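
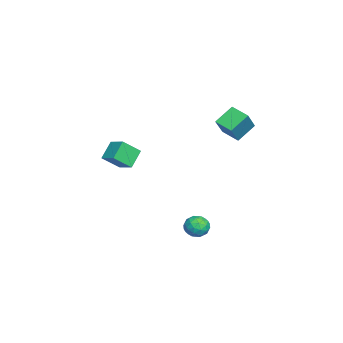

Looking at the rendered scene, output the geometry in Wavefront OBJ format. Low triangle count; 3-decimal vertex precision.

v -4.113 1.927 2.172
v -4.832 2.761 3.003
v -3.458 2.825 1.838
v -4.178 3.659 2.67
v -3.082 1.621 3.37
v -3.802 2.455 4.202
v -2.428 2.519 3.037
v -3.147 3.353 3.868
v -0.048 -4.058 1.786
v -0.873 -3.678 2.615
v -0.492 -3.175 0.94
v -1.317 -2.795 1.77
v 0.677 -3.325 2.17
v -0.148 -2.945 3
v 0.233 -2.442 1.325
v -0.592 -2.062 2.154
v 2.976 1.868 -1.178
v 3.679 1.776 -1.329
v 2.821 0.704 -1.191
v 3.524 0.612 -1.342
v 3.322 0.858 -0.69
v 3.418 1.577 -0.682
v 3.082 0.903 -1.838
v 3.178 1.622 -1.83
v 3.745 1.179 -1.737
v 3.893 1.152 -1.027
v 2.607 1.328 -1.493
v 2.755 1.301 -0.783
v 3.341 1.924 -1.253
v 3.159 0.556 -1.267
v 3.04 0.701 -0.884
v 3.454 0.647 -0.973
v 3.187 1.807 -0.872
v 3.601 1.753 -0.961
v 3.391 1.214 -0.585
v 2.899 0.727 -1.559
v 3.313 0.673 -1.648
v 3.046 1.833 -1.547
v 3.46 1.779 -1.636
v 3.109 1.266 -1.935
v 3.793 1.519 -1.581
v 3.702 0.835 -1.588
v 3.442 1.006 -1.88
v 3.499 1.429 -1.875
v 3.881 1.503 -1.164
v 3.79 0.819 -1.171
v 3.671 0.964 -0.788
v 3.727 1.386 -0.783
v 3.919 1.152 -1.403
v 2.71 1.661 -1.349
v 2.619 0.977 -1.356
v 2.773 1.094 -1.737
v 2.829 1.516 -1.732
v 2.798 1.645 -0.932
v 2.707 0.961 -0.939
v 3.001 1.051 -0.645
v 3.058 1.474 -0.64
v 2.581 1.328 -1.117
f 2 4 1
f 5 2 1
f 1 4 3
f 3 5 1
f 2 8 4
f 6 2 5
f 6 8 2
f 4 8 3
f 7 5 3
f 3 8 7
f 7 6 5
f 8 6 7
f 10 12 9
f 13 10 9
f 9 12 11
f 11 13 9
f 10 16 12
f 14 10 13
f 14 16 10
f 12 16 11
f 15 13 11
f 11 16 15
f 15 14 13
f 16 14 15
f 17 54 33
f 54 28 57
f 33 57 22
f 54 57 33
f 17 33 29
f 33 22 34
f 29 34 18
f 33 34 29
f 17 29 38
f 29 18 39
f 38 39 24
f 29 39 38
f 17 38 50
f 38 24 53
f 50 53 27
f 38 53 50
f 17 50 54
f 50 27 58
f 54 58 28
f 50 58 54
f 18 34 45
f 34 22 48
f 45 48 26
f 34 48 45
f 22 57 35
f 57 28 56
f 35 56 21
f 57 56 35
f 28 58 55
f 58 27 51
f 55 51 19
f 58 51 55
f 27 53 52
f 53 24 40
f 52 40 23
f 53 40 52
f 24 39 44
f 39 18 41
f 44 41 25
f 39 41 44
f 20 46 32
f 46 26 47
f 32 47 21
f 46 47 32
f 20 32 30
f 32 21 31
f 30 31 19
f 32 31 30
f 20 30 37
f 30 19 36
f 37 36 23
f 30 36 37
f 20 37 42
f 37 23 43
f 42 43 25
f 37 43 42
f 20 42 46
f 42 25 49
f 46 49 26
f 42 49 46
f 21 47 35
f 47 26 48
f 35 48 22
f 47 48 35
f 19 31 55
f 31 21 56
f 55 56 28
f 31 56 55
f 23 36 52
f 36 19 51
f 52 51 27
f 36 51 52
f 25 43 44
f 43 23 40
f 44 40 24
f 43 40 44
f 26 49 45
f 49 25 41
f 45 41 18
f 49 41 45



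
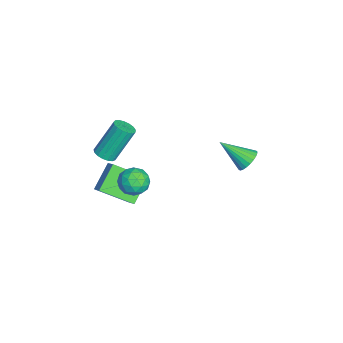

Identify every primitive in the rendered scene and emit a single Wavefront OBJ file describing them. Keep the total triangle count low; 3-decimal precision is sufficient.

v 2.117 -0.952 1.489
v 2.8 -0.547 1.733
v 2.32 -1.873 2.447
v 3.003 -1.468 2.691
v 2.254 -1.13 2.814
v 2.128 -0.561 2.222
v 2.992 -1.859 1.958
v 2.866 -1.29 1.366
v 3.341 -1.108 2.024
v 2.884 -0.658 2.552
v 2.236 -1.762 1.628
v 1.779 -1.312 2.156
v 2.441 -0.669 1.527
v 2.679 -1.751 2.653
v 2.239 -1.553 2.725
v 2.64 -1.315 2.869
v 2.046 -0.677 1.814
v 2.448 -0.439 1.958
v 2.126 -0.782 2.593
v 2.672 -1.981 2.222
v 3.074 -1.743 2.366
v 2.48 -1.105 1.311
v 2.881 -0.867 1.455
v 2.994 -1.638 1.587
v 3.16 -0.76 1.841
v 3.279 -1.301 2.404
v 3.272 -1.531 1.974
v 3.199 -1.197 1.626
v 2.892 -0.496 2.152
v 3.011 -1.037 2.715
v 2.571 -0.839 2.787
v 2.497 -0.504 2.439
v 3.209 -0.825 2.323
v 2.109 -1.383 1.465
v 2.228 -1.924 2.028
v 2.623 -1.916 1.741
v 2.549 -1.581 1.393
v 1.841 -1.119 1.776
v 1.96 -1.66 2.339
v 1.921 -1.223 2.554
v 1.848 -0.889 2.206
v 1.911 -1.595 1.857
v 0.806 -2.624 2.507
v 1.366 -2.712 2.703
v 0.914 -1.744 4.429
v 0.354 -1.656 4.233
v 1.38 -2.461 2.566
v 0.928 -1.492 4.291
v 1.263 -2.246 2.415
v 0.811 -1.278 4.141
v 1.041 -2.119 2.285
v 0.589 -1.15 4.011
v 0.765 -2.107 2.206
v 0.313 -1.138 3.932
v 0.498 -2.214 2.196
v 0.046 -1.245 3.922
v 0.302 -2.414 2.257
v -0.15 -1.446 3.983
v 0.222 -2.663 2.376
v -0.23 -1.695 4.102
v 0.275 -2.903 2.525
v -0.177 -1.934 4.25
v 0.45 -3.079 2.669
v -0.002 -2.111 4.395
v 0.706 -3.151 2.777
v 0.254 -2.182 4.502
v 0.986 -3.102 2.822
v 0.534 -2.134 4.548
v 1.224 -2.944 2.796
v 0.772 -1.975 4.522
v -0.82 -1.564 -2.972
v -0.939 -3.289 -1.988
v -1.947 -0.896 -1.937
v -2.066 -2.621 -0.953
v -0.114 -1.279 -2.387
v -0.233 -3.004 -1.403
v -1.241 -0.611 -1.352
v -1.36 -2.336 -0.368
v -2.527 4.395 -1.179
v -1.887 4.48 -0.838
v -2.933 2.965 -0.061
v -2.056 4.649 -0.683
v -2.296 4.78 -0.603
v -2.571 4.852 -0.611
v -2.84 4.854 -0.706
v -3.061 4.787 -0.872
v -3.201 4.659 -1.086
v -3.238 4.492 -1.313
v -3.167 4.31 -1.52
v -2.998 4.141 -1.675
v -2.758 4.01 -1.755
v -2.482 3.938 -1.747
v -2.214 3.936 -1.652
v -1.993 4.003 -1.486
v -1.853 4.13 -1.273
v -1.816 4.298 -1.045
f 1 38 17
f 38 12 41
f 17 41 6
f 38 41 17
f 1 17 13
f 17 6 18
f 13 18 2
f 17 18 13
f 1 13 22
f 13 2 23
f 22 23 8
f 13 23 22
f 1 22 34
f 22 8 37
f 34 37 11
f 22 37 34
f 1 34 38
f 34 11 42
f 38 42 12
f 34 42 38
f 2 18 29
f 18 6 32
f 29 32 10
f 18 32 29
f 6 41 19
f 41 12 40
f 19 40 5
f 41 40 19
f 12 42 39
f 42 11 35
f 39 35 3
f 42 35 39
f 11 37 36
f 37 8 24
f 36 24 7
f 37 24 36
f 8 23 28
f 23 2 25
f 28 25 9
f 23 25 28
f 4 30 16
f 30 10 31
f 16 31 5
f 30 31 16
f 4 16 14
f 16 5 15
f 14 15 3
f 16 15 14
f 4 14 21
f 14 3 20
f 21 20 7
f 14 20 21
f 4 21 26
f 21 7 27
f 26 27 9
f 21 27 26
f 4 26 30
f 26 9 33
f 30 33 10
f 26 33 30
f 5 31 19
f 31 10 32
f 19 32 6
f 31 32 19
f 3 15 39
f 15 5 40
f 39 40 12
f 15 40 39
f 7 20 36
f 20 3 35
f 36 35 11
f 20 35 36
f 9 27 28
f 27 7 24
f 28 24 8
f 27 24 28
f 10 33 29
f 33 9 25
f 29 25 2
f 33 25 29
f 44 43 47
f 44 47 45
f 45 47 48
f 45 48 46
f 47 43 49
f 47 49 48
f 48 49 50
f 48 50 46
f 49 43 51
f 49 51 50
f 50 51 52
f 50 52 46
f 51 43 53
f 51 53 52
f 52 53 54
f 52 54 46
f 53 43 55
f 53 55 54
f 54 55 56
f 54 56 46
f 55 43 57
f 55 57 56
f 56 57 58
f 56 58 46
f 57 43 59
f 57 59 58
f 58 59 60
f 58 60 46
f 59 43 61
f 59 61 60
f 60 61 62
f 60 62 46
f 61 43 63
f 61 63 62
f 62 63 64
f 62 64 46
f 63 43 65
f 63 65 64
f 64 65 66
f 64 66 46
f 65 43 67
f 65 67 66
f 66 67 68
f 66 68 46
f 67 43 69
f 67 69 68
f 68 69 70
f 68 70 46
f 69 43 44
f 69 44 70
f 70 44 45
f 70 45 46
f 72 74 71
f 75 72 71
f 71 74 73
f 73 75 71
f 72 78 74
f 76 72 75
f 76 78 72
f 74 78 73
f 77 75 73
f 73 78 77
f 77 76 75
f 78 76 77
f 80 79 82
f 80 82 81
f 82 79 83
f 82 83 81
f 83 79 84
f 83 84 81
f 84 79 85
f 84 85 81
f 85 79 86
f 85 86 81
f 86 79 87
f 86 87 81
f 87 79 88
f 87 88 81
f 88 79 89
f 88 89 81
f 89 79 90
f 89 90 81
f 90 79 91
f 90 91 81
f 91 79 92
f 91 92 81
f 92 79 93
f 92 93 81
f 93 79 94
f 93 94 81
f 94 79 95
f 94 95 81
f 95 79 96
f 95 96 81
f 96 79 80
f 96 80 81



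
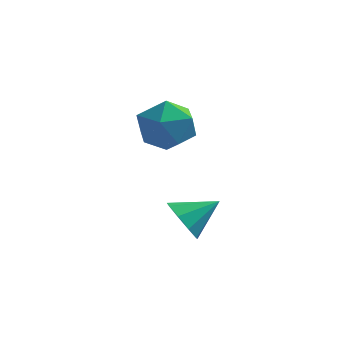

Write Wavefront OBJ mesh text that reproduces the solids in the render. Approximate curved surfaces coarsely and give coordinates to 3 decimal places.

v -1.297 -3.027 -2.563
v -0.811 -3.441 -2.873
v -0.463 -2.473 -1.997
v -0.889 -3.046 -3.144
v -1.158 -2.641 -3.143
v -1.492 -2.417 -2.871
v -1.735 -2.479 -2.455
v -1.772 -2.796 -2.089
v -1.587 -3.222 -1.946
v -1.267 -3.556 -2.091
v -0.96 -3.643 -2.457
v -3.368 0.152 -1.164
v -2.644 0.761 -1.199
v -2.556 -0.761 -0.241
v -1.832 -0.152 -0.276
v -2.629 0.086 0.175
v -3.131 0.65 -0.395
v -2.069 -0.65 -1.045
v -2.571 -0.086 -1.615
v -1.842 0.265 -1.126
v -2.187 0.72 -0.371
v -3.013 -0.72 -1.069
v -3.358 -0.265 -0.314
f 2 1 4
f 2 4 3
f 4 1 5
f 4 5 3
f 5 1 6
f 5 6 3
f 6 1 7
f 6 7 3
f 7 1 8
f 7 8 3
f 8 1 9
f 8 9 3
f 9 1 10
f 9 10 3
f 10 1 11
f 10 11 3
f 11 1 2
f 11 2 3
f 12 23 17
f 12 17 13
f 12 13 19
f 12 19 22
f 12 22 23
f 13 17 21
f 17 23 16
f 23 22 14
f 22 19 18
f 19 13 20
f 15 21 16
f 15 16 14
f 15 14 18
f 15 18 20
f 15 20 21
f 16 21 17
f 14 16 23
f 18 14 22
f 20 18 19
f 21 20 13



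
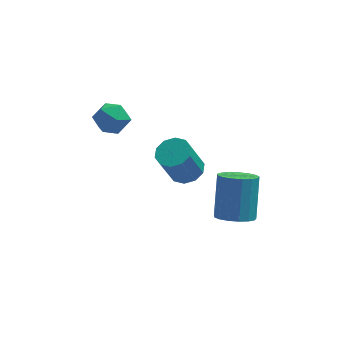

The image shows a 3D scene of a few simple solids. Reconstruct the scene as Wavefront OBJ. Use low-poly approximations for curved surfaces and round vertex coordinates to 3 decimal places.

v -4.685 1.754 0.816
v -4.086 2.26 0.366
v -3.594 0.94 1.354
v -2.995 1.446 0.904
v -3.451 1.798 1.601
v -4.125 2.301 1.268
v -3.555 0.899 0.452
v -4.229 1.402 0.119
v -3.387 1.731 0.141
v -3.323 2.287 0.851
v -4.357 0.913 0.869
v -4.293 1.469 1.579
v 1.448 -0.476 -4.134
v 1.938 0.156 -4.589
v 2.082 1.347 -2.782
v 1.592 0.716 -2.326
v 1.521 0.287 -4.643
v 1.665 1.479 -2.835
v 1.087 0.244 -4.579
v 1.232 1.435 -2.772
v 0.736 0.035 -4.414
v 0.881 1.227 -2.606
v 0.548 -0.29 -4.185
v 0.693 0.902 -2.377
v 0.566 -0.658 -3.943
v 0.711 0.534 -2.136
v 0.786 -0.984 -3.746
v 0.931 0.208 -1.938
v 1.158 -1.194 -3.637
v 1.302 -0.002 -1.83
v 1.596 -1.239 -3.642
v 1.74 -0.048 -1.835
v 2 -1.11 -3.76
v 2.144 0.082 -1.952
v 2.277 -0.835 -3.963
v 2.422 0.357 -2.156
v 2.365 -0.478 -4.206
v 2.509 0.714 -2.398
v 2.242 -0.12 -4.432
v 2.387 1.071 -2.624
v -0.643 0.784 -1.914
v 0.133 0.858 -1.627
v -0.442 0.33 0.061
v -1.217 0.256 -0.226
v -0.103 1.309 -1.566
v -0.677 0.782 0.122
v -0.544 1.56 -1.638
v -1.119 1.033 0.05
v -1.024 1.515 -1.815
v -1.598 0.987 -0.127
v -1.357 1.19 -2.03
v -1.932 0.662 -0.342
v -1.418 0.71 -2.201
v -1.993 0.182 -0.513
v -1.183 0.258 -2.262
v -1.757 -0.269 -0.574
v -0.741 0.007 -2.19
v -1.316 -0.52 -0.502
v -0.262 0.053 -2.013
v -0.836 -0.475 -0.325
v 0.072 0.378 -1.798
v -0.503 -0.15 -0.11
f 1 12 6
f 1 6 2
f 1 2 8
f 1 8 11
f 1 11 12
f 2 6 10
f 6 12 5
f 12 11 3
f 11 8 7
f 8 2 9
f 4 10 5
f 4 5 3
f 4 3 7
f 4 7 9
f 4 9 10
f 5 10 6
f 3 5 12
f 7 3 11
f 9 7 8
f 10 9 2
f 14 13 17
f 14 17 15
f 15 17 18
f 15 18 16
f 17 13 19
f 17 19 18
f 18 19 20
f 18 20 16
f 19 13 21
f 19 21 20
f 20 21 22
f 20 22 16
f 21 13 23
f 21 23 22
f 22 23 24
f 22 24 16
f 23 13 25
f 23 25 24
f 24 25 26
f 24 26 16
f 25 13 27
f 25 27 26
f 26 27 28
f 26 28 16
f 27 13 29
f 27 29 28
f 28 29 30
f 28 30 16
f 29 13 31
f 29 31 30
f 30 31 32
f 30 32 16
f 31 13 33
f 31 33 32
f 32 33 34
f 32 34 16
f 33 13 35
f 33 35 34
f 34 35 36
f 34 36 16
f 35 13 37
f 35 37 36
f 36 37 38
f 36 38 16
f 37 13 39
f 37 39 38
f 38 39 40
f 38 40 16
f 39 13 14
f 39 14 40
f 40 14 15
f 40 15 16
f 42 41 45
f 42 45 43
f 43 45 46
f 43 46 44
f 45 41 47
f 45 47 46
f 46 47 48
f 46 48 44
f 47 41 49
f 47 49 48
f 48 49 50
f 48 50 44
f 49 41 51
f 49 51 50
f 50 51 52
f 50 52 44
f 51 41 53
f 51 53 52
f 52 53 54
f 52 54 44
f 53 41 55
f 53 55 54
f 54 55 56
f 54 56 44
f 55 41 57
f 55 57 56
f 56 57 58
f 56 58 44
f 57 41 59
f 57 59 58
f 58 59 60
f 58 60 44
f 59 41 61
f 59 61 60
f 60 61 62
f 60 62 44
f 61 41 42
f 61 42 62
f 62 42 43
f 62 43 44



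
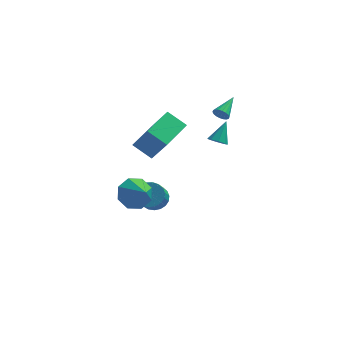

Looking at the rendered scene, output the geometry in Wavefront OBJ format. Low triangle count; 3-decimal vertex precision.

v -1.403 1.034 -3.49
v -0.987 0.491 -3.978
v -1.101 -0.496 -2.978
v -1.517 0.046 -2.49
v -0.728 0.642 -3.8
v -0.842 -0.345 -2.799
v -0.585 0.86 -3.568
v -0.699 -0.127 -2.567
v -0.583 1.109 -3.322
v -0.697 0.122 -2.322
v -0.724 1.344 -3.106
v -0.838 0.357 -2.106
v -0.982 1.526 -2.956
v -1.096 0.539 -1.956
v -1.312 1.623 -2.898
v -1.426 0.636 -1.898
v -1.659 1.617 -2.943
v -1.773 0.63 -1.943
v -1.961 1.511 -3.082
v -2.075 0.524 -2.082
v -2.167 1.322 -3.292
v -2.281 0.335 -2.292
v -2.24 1.084 -3.536
v -2.354 0.096 -2.536
v -2.169 0.836 -3.772
v -2.283 -0.151 -2.772
v -1.966 0.623 -3.96
v -2.08 -0.364 -2.959
v -1.665 0.48 -4.066
v -1.779 -0.507 -3.065
v -1.319 0.434 -4.072
v -1.433 -0.553 -3.072
v 1.898 2.538 0.39
v 2.229 2.848 0.013
v 2.282 3.442 1.47
v 1.805 3 0.036
v 1.435 2.882 0.267
v 1.337 2.561 0.57
v 1.567 2.228 0.767
v 1.992 2.075 0.744
v 2.361 2.194 0.514
v 2.46 2.514 0.211
v -1.874 -2.989 -0.123
v -1.017 -2.856 -0.679
v -1.146 -3.971 0.763
v -1.067 -2.35 -0.077
v -1.59 -2.218 0.498
v -2.279 -2.538 0.709
v -2.731 -3.122 0.433
v -2.68 -3.628 -0.17
v -2.157 -3.76 -0.745
v -1.468 -3.44 -0.956
v 2.063 2.569 2.607
v 2.371 2.613 2.203
v 2.617 3.891 3.173
v 2.183 2.721 2.135
v 1.972 2.799 2.161
v 1.778 2.831 2.275
v 1.641 2.811 2.455
v 1.588 2.744 2.665
v 1.629 2.642 2.864
v 1.756 2.525 3.012
v 1.944 2.418 3.079
v 2.155 2.34 3.054
v 2.349 2.308 2.939
v 2.486 2.327 2.76
v 2.539 2.395 2.55
v 2.498 2.497 2.351
v -2.898 3.143 -0.735
v -1.956 2.415 0.995
v -2.03 5.09 -0.389
v -1.087 4.363 1.341
v -1.773 2.777 -1.501
v -0.83 2.05 0.229
v -0.904 4.725 -1.155
v 0.038 3.997 0.575
f 2 1 5
f 2 5 3
f 3 5 6
f 3 6 4
f 5 1 7
f 5 7 6
f 6 7 8
f 6 8 4
f 7 1 9
f 7 9 8
f 8 9 10
f 8 10 4
f 9 1 11
f 9 11 10
f 10 11 12
f 10 12 4
f 11 1 13
f 11 13 12
f 12 13 14
f 12 14 4
f 13 1 15
f 13 15 14
f 14 15 16
f 14 16 4
f 15 1 17
f 15 17 16
f 16 17 18
f 16 18 4
f 17 1 19
f 17 19 18
f 18 19 20
f 18 20 4
f 19 1 21
f 19 21 20
f 20 21 22
f 20 22 4
f 21 1 23
f 21 23 22
f 22 23 24
f 22 24 4
f 23 1 25
f 23 25 24
f 24 25 26
f 24 26 4
f 25 1 27
f 25 27 26
f 26 27 28
f 26 28 4
f 27 1 29
f 27 29 28
f 28 29 30
f 28 30 4
f 29 1 31
f 29 31 30
f 30 31 32
f 30 32 4
f 31 1 2
f 31 2 32
f 32 2 3
f 32 3 4
f 34 33 36
f 34 36 35
f 36 33 37
f 36 37 35
f 37 33 38
f 37 38 35
f 38 33 39
f 38 39 35
f 39 33 40
f 39 40 35
f 40 33 41
f 40 41 35
f 41 33 42
f 41 42 35
f 42 33 34
f 42 34 35
f 44 43 46
f 44 46 45
f 46 43 47
f 46 47 45
f 47 43 48
f 47 48 45
f 48 43 49
f 48 49 45
f 49 43 50
f 49 50 45
f 50 43 51
f 50 51 45
f 51 43 52
f 51 52 45
f 52 43 44
f 52 44 45
f 54 53 56
f 54 56 55
f 56 53 57
f 56 57 55
f 57 53 58
f 57 58 55
f 58 53 59
f 58 59 55
f 59 53 60
f 59 60 55
f 60 53 61
f 60 61 55
f 61 53 62
f 61 62 55
f 62 53 63
f 62 63 55
f 63 53 64
f 63 64 55
f 64 53 65
f 64 65 55
f 65 53 66
f 65 66 55
f 66 53 67
f 66 67 55
f 67 53 68
f 67 68 55
f 68 53 54
f 68 54 55
f 70 72 69
f 73 70 69
f 69 72 71
f 71 73 69
f 70 76 72
f 74 70 73
f 74 76 70
f 72 76 71
f 75 73 71
f 71 76 75
f 75 74 73
f 76 74 75



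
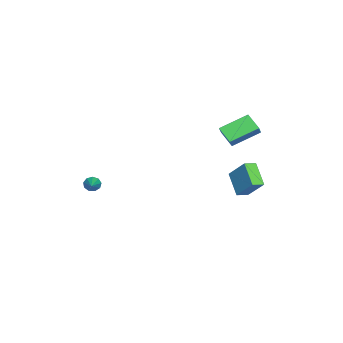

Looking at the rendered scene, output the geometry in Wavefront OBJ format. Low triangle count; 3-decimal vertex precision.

v -2.445 2.248 4.289
v -3.3 3.785 5.176
v -3.293 2.207 3.543
v -4.148 3.744 4.43
v -1.832 3.016 3.55
v -2.687 4.553 4.437
v -2.68 2.975 2.804
v -3.535 4.512 3.691
v -2.699 3.975 -1.148
v -3.811 3.272 -0.024
v -2.019 5.029 0.184
v -3.13 4.327 1.308
v -2.15 3.393 -0.968
v -3.261 2.691 0.156
v -1.469 4.448 0.364
v -2.581 3.745 1.488
v 2.295 -4.062 1.357
v 2.522 -4.21 0.913
v 3.845 -3.678 2.023
v 2.443 -3.863 0.9
v 2.294 -3.61 1.1
v 2.146 -3.567 1.42
v 2.067 -3.756 1.711
v 2.096 -4.088 1.837
v 2.217 -4.407 1.737
v 2.375 -4.565 1.46
v 2.495 -4.487 1.135
f 2 4 1
f 5 2 1
f 1 4 3
f 3 5 1
f 2 8 4
f 6 2 5
f 6 8 2
f 4 8 3
f 7 5 3
f 3 8 7
f 7 6 5
f 8 6 7
f 10 12 9
f 13 10 9
f 9 12 11
f 11 13 9
f 10 16 12
f 14 10 13
f 14 16 10
f 12 16 11
f 15 13 11
f 11 16 15
f 15 14 13
f 16 14 15
f 18 17 20
f 18 20 19
f 20 17 21
f 20 21 19
f 21 17 22
f 21 22 19
f 22 17 23
f 22 23 19
f 23 17 24
f 23 24 19
f 24 17 25
f 24 25 19
f 25 17 26
f 25 26 19
f 26 17 27
f 26 27 19
f 27 17 18
f 27 18 19



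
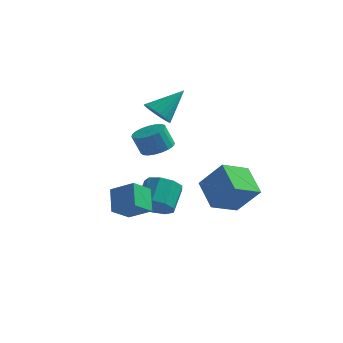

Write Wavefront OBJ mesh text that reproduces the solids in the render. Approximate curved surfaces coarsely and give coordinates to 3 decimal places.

v 2.374 1.388 -2.343
v 1.191 2.469 -1.286
v 3.139 2.834 -2.965
v 1.956 3.915 -1.907
v 3.684 1.345 -0.833
v 2.501 2.426 0.225
v 4.449 2.791 -1.454
v 3.266 3.872 -0.397
v 1.551 -2.796 2.937
v 2.37 -2.865 3.19
v 2.007 -3.113 4.296
v 1.189 -3.044 4.043
v 2.304 -2.518 3.246
v 1.941 -2.766 4.352
v 2.108 -2.219 3.249
v 1.745 -2.467 4.355
v 1.815 -2.02 3.197
v 1.452 -2.268 4.303
v 1.477 -1.955 3.101
v 1.114 -2.203 4.207
v 1.152 -2.036 2.976
v 0.789 -2.283 4.082
v 0.896 -2.248 2.845
v 0.533 -2.495 3.951
v 0.753 -2.554 2.729
v 0.39 -2.802 3.835
v 0.748 -2.903 2.649
v 0.385 -3.151 3.755
v 0.882 -3.233 2.62
v 0.519 -3.481 3.726
v 1.132 -3.488 2.645
v 0.769 -3.735 3.751
v 1.455 -3.623 2.72
v 1.092 -3.87 3.826
v 1.794 -3.615 2.833
v 1.431 -3.862 3.939
v 2.091 -3.465 2.964
v 1.728 -3.713 4.07
v 2.295 -3.2 3.091
v 1.932 -3.448 4.197
v 0.706 -1.413 -1.594
v 1.469 -0.956 -2.006
v 1.357 0.211 -0.917
v 0.594 -0.247 -0.506
v 0.898 -0.748 -2.288
v 0.785 0.419 -1.199
v 0.237 -0.851 -2.246
v 0.124 0.316 -1.157
v -0.205 -1.217 -1.899
v -0.317 -0.051 -0.81
v -0.22 -1.675 -1.409
v -0.332 -0.509 -0.32
v 0.198 -2.011 -1.007
v 0.086 -0.844 0.082
v 0.854 -2.067 -0.879
v 0.742 -0.9 0.21
v 1.441 -1.817 -1.086
v 1.328 -0.65 0.003
v 1.684 -1.378 -1.531
v 1.571 -0.211 -0.442
v -1.237 2.675 3.068
v -0.445 2.436 2.74
v -0.303 3.865 4.452
v -0.536 2.756 2.526
v -0.766 3.061 2.419
v -1.089 3.288 2.441
v -1.442 3.395 2.587
v -1.753 3.358 2.828
v -1.963 3.187 3.117
v -2.028 2.914 3.397
v -1.937 2.593 3.611
v -1.707 2.289 3.718
v -1.384 2.061 3.696
v -1.032 1.955 3.549
v -0.72 1.991 3.308
v -0.51 2.163 3.019
v -0.192 -4.211 -1.007
v -0.716 -3.327 0.03
v 0.181 -3.161 -1.714
v -0.342 -2.276 -0.677
v 1.062 -4.224 -0.363
v 0.539 -3.339 0.674
v 1.436 -3.173 -1.07
v 0.912 -2.289 -0.033
f 2 4 1
f 5 2 1
f 1 4 3
f 3 5 1
f 2 8 4
f 6 2 5
f 6 8 2
f 4 8 3
f 7 5 3
f 3 8 7
f 7 6 5
f 8 6 7
f 10 9 13
f 10 13 11
f 11 13 14
f 11 14 12
f 13 9 15
f 13 15 14
f 14 15 16
f 14 16 12
f 15 9 17
f 15 17 16
f 16 17 18
f 16 18 12
f 17 9 19
f 17 19 18
f 18 19 20
f 18 20 12
f 19 9 21
f 19 21 20
f 20 21 22
f 20 22 12
f 21 9 23
f 21 23 22
f 22 23 24
f 22 24 12
f 23 9 25
f 23 25 24
f 24 25 26
f 24 26 12
f 25 9 27
f 25 27 26
f 26 27 28
f 26 28 12
f 27 9 29
f 27 29 28
f 28 29 30
f 28 30 12
f 29 9 31
f 29 31 30
f 30 31 32
f 30 32 12
f 31 9 33
f 31 33 32
f 32 33 34
f 32 34 12
f 33 9 35
f 33 35 34
f 34 35 36
f 34 36 12
f 35 9 37
f 35 37 36
f 36 37 38
f 36 38 12
f 37 9 39
f 37 39 38
f 38 39 40
f 38 40 12
f 39 9 10
f 39 10 40
f 40 10 11
f 40 11 12
f 42 41 45
f 42 45 43
f 43 45 46
f 43 46 44
f 45 41 47
f 45 47 46
f 46 47 48
f 46 48 44
f 47 41 49
f 47 49 48
f 48 49 50
f 48 50 44
f 49 41 51
f 49 51 50
f 50 51 52
f 50 52 44
f 51 41 53
f 51 53 52
f 52 53 54
f 52 54 44
f 53 41 55
f 53 55 54
f 54 55 56
f 54 56 44
f 55 41 57
f 55 57 56
f 56 57 58
f 56 58 44
f 57 41 59
f 57 59 58
f 58 59 60
f 58 60 44
f 59 41 42
f 59 42 60
f 60 42 43
f 60 43 44
f 62 61 64
f 62 64 63
f 64 61 65
f 64 65 63
f 65 61 66
f 65 66 63
f 66 61 67
f 66 67 63
f 67 61 68
f 67 68 63
f 68 61 69
f 68 69 63
f 69 61 70
f 69 70 63
f 70 61 71
f 70 71 63
f 71 61 72
f 71 72 63
f 72 61 73
f 72 73 63
f 73 61 74
f 73 74 63
f 74 61 75
f 74 75 63
f 75 61 76
f 75 76 63
f 76 61 62
f 76 62 63
f 78 80 77
f 81 78 77
f 77 80 79
f 79 81 77
f 78 84 80
f 82 78 81
f 82 84 78
f 80 84 79
f 83 81 79
f 79 84 83
f 83 82 81
f 84 82 83



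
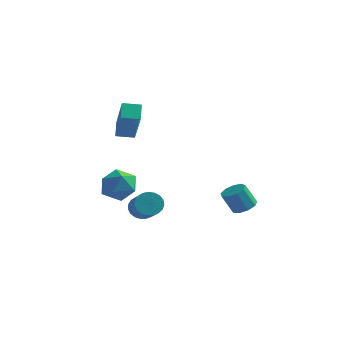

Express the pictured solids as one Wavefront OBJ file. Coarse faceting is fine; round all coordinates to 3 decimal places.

v -1.409 0.468 2.336
v -1.683 1.238 2.946
v -2.19 1.567 0.598
v -2.464 2.337 1.208
v -0.576 0.863 2.212
v -0.85 1.633 2.822
v -1.357 1.962 0.474
v -1.631 2.732 1.084
v 4.2 2.006 -3.199
v 4.58 1.47 -3.137
v 4.081 1.238 -2.06
v 3.7 1.774 -2.121
v 4.79 1.83 -2.963
v 4.291 1.598 -1.885
v 4.724 2.272 -2.898
v 4.224 2.04 -1.821
v 4.412 2.589 -2.975
v 3.913 2.357 -1.897
v 4.001 2.634 -3.156
v 3.502 2.402 -2.078
v 3.683 2.385 -3.357
v 3.183 2.153 -2.279
v 3.607 1.958 -3.484
v 3.107 1.727 -2.407
v 3.808 1.554 -3.478
v 3.308 1.322 -2.4
v 4.192 1.361 -3.341
v 3.693 1.13 -2.263
v -2.255 2.71 -2.708
v -1.501 2.281 -3.263
v -2.739 1.199 -2.197
v -1.985 0.77 -2.752
v -1.756 1.329 -1.918
v -1.457 2.264 -2.234
v -2.783 1.216 -3.226
v -2.484 2.151 -3.542
v -1.827 1.358 -3.584
v -1.192 1.428 -2.775
v -3.048 2.052 -2.685
v -2.413 2.122 -1.876
v -1.152 2.368 -4.351
v -0.546 2.536 -4.702
v 0.318 1.34 -3.78
v -0.288 1.172 -3.429
v -0.537 2.723 -4.468
v 0.328 1.527 -3.546
v -0.634 2.848 -4.214
v 0.231 1.652 -3.292
v -0.82 2.891 -3.984
v 0.044 1.695 -3.062
v -1.064 2.843 -3.817
v -0.2 1.647 -2.895
v -1.323 2.713 -3.743
v -0.459 1.517 -2.821
v -1.553 2.523 -3.773
v -0.688 1.327 -2.852
v -1.713 2.307 -3.904
v -0.849 1.111 -2.982
v -1.777 2.101 -4.112
v -0.912 0.905 -3.19
v -1.732 1.941 -4.361
v -0.867 0.745 -3.439
v -1.587 1.855 -4.608
v -0.723 0.659 -3.687
v -1.367 1.858 -4.811
v -0.502 0.662 -3.89
v -1.11 1.949 -4.935
v -0.245 0.753 -4.013
v -0.86 2.112 -4.957
v 0.005 0.916 -4.035
v -0.661 2.32 -4.875
v 0.204 1.124 -3.953
f 2 4 1
f 5 2 1
f 1 4 3
f 3 5 1
f 2 8 4
f 6 2 5
f 6 8 2
f 4 8 3
f 7 5 3
f 3 8 7
f 7 6 5
f 8 6 7
f 10 9 13
f 10 13 11
f 11 13 14
f 11 14 12
f 13 9 15
f 13 15 14
f 14 15 16
f 14 16 12
f 15 9 17
f 15 17 16
f 16 17 18
f 16 18 12
f 17 9 19
f 17 19 18
f 18 19 20
f 18 20 12
f 19 9 21
f 19 21 20
f 20 21 22
f 20 22 12
f 21 9 23
f 21 23 22
f 22 23 24
f 22 24 12
f 23 9 25
f 23 25 24
f 24 25 26
f 24 26 12
f 25 9 27
f 25 27 26
f 26 27 28
f 26 28 12
f 27 9 10
f 27 10 28
f 28 10 11
f 28 11 12
f 29 40 34
f 29 34 30
f 29 30 36
f 29 36 39
f 29 39 40
f 30 34 38
f 34 40 33
f 40 39 31
f 39 36 35
f 36 30 37
f 32 38 33
f 32 33 31
f 32 31 35
f 32 35 37
f 32 37 38
f 33 38 34
f 31 33 40
f 35 31 39
f 37 35 36
f 38 37 30
f 42 41 45
f 42 45 43
f 43 45 46
f 43 46 44
f 45 41 47
f 45 47 46
f 46 47 48
f 46 48 44
f 47 41 49
f 47 49 48
f 48 49 50
f 48 50 44
f 49 41 51
f 49 51 50
f 50 51 52
f 50 52 44
f 51 41 53
f 51 53 52
f 52 53 54
f 52 54 44
f 53 41 55
f 53 55 54
f 54 55 56
f 54 56 44
f 55 41 57
f 55 57 56
f 56 57 58
f 56 58 44
f 57 41 59
f 57 59 58
f 58 59 60
f 58 60 44
f 59 41 61
f 59 61 60
f 60 61 62
f 60 62 44
f 61 41 63
f 61 63 62
f 62 63 64
f 62 64 44
f 63 41 65
f 63 65 64
f 64 65 66
f 64 66 44
f 65 41 67
f 65 67 66
f 66 67 68
f 66 68 44
f 67 41 69
f 67 69 68
f 68 69 70
f 68 70 44
f 69 41 71
f 69 71 70
f 70 71 72
f 70 72 44
f 71 41 42
f 71 42 72
f 72 42 43
f 72 43 44



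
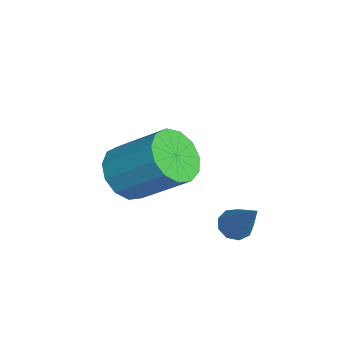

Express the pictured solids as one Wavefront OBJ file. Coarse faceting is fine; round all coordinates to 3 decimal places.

v -0.092 -0.872 2.204
v 0.589 -1.551 2.544
v 1.333 -0.107 3.936
v 0.652 0.572 3.596
v 0.844 -1.268 2.114
v 1.588 0.176 3.506
v 0.801 -0.859 1.712
v 1.546 0.585 3.105
v 0.475 -0.454 1.467
v 1.22 0.99 2.859
v -0.031 -0.182 1.455
v 0.714 1.262 2.848
v -0.556 -0.129 1.681
v 0.188 1.315 3.074
v -0.935 -0.312 2.073
v -0.19 1.132 3.466
v -1.046 -0.673 2.507
v -0.301 0.771 3.899
v -0.854 -1.097 2.844
v -0.109 0.347 4.237
v -0.42 -1.45 2.978
v 0.324 -0.005 4.371
v 0.118 -1.619 2.866
v 0.862 -0.175 4.259
v -2.726 0.897 0.588
v -1.847 0.909 0.113
v -2.213 -0.329 1.507
v -1.334 -0.317 1.032
v -1.586 0.438 1.637
v -1.903 1.195 1.068
v -2.157 -0.615 0.552
v -2.474 0.142 -0.017
v -1.495 -0.025 0.091
v -1.142 0.625 0.761
v -2.918 -0.045 0.859
v -2.565 0.605 1.529
v 1.045 2.344 0.52
v 1.49 2.039 0.308
v 2.195 2.856 2.2
v 1.51 2.414 0.18
v 1.312 2.757 0.211
v 0.989 2.906 0.387
v 0.692 2.793 0.624
v 0.56 2.47 0.813
v 0.655 2.088 0.864
v 0.932 1.826 0.754
v 1.262 1.807 0.535
f 2 1 5
f 2 5 3
f 3 5 6
f 3 6 4
f 5 1 7
f 5 7 6
f 6 7 8
f 6 8 4
f 7 1 9
f 7 9 8
f 8 9 10
f 8 10 4
f 9 1 11
f 9 11 10
f 10 11 12
f 10 12 4
f 11 1 13
f 11 13 12
f 12 13 14
f 12 14 4
f 13 1 15
f 13 15 14
f 14 15 16
f 14 16 4
f 15 1 17
f 15 17 16
f 16 17 18
f 16 18 4
f 17 1 19
f 17 19 18
f 18 19 20
f 18 20 4
f 19 1 21
f 19 21 20
f 20 21 22
f 20 22 4
f 21 1 23
f 21 23 22
f 22 23 24
f 22 24 4
f 23 1 2
f 23 2 24
f 24 2 3
f 24 3 4
f 25 36 30
f 25 30 26
f 25 26 32
f 25 32 35
f 25 35 36
f 26 30 34
f 30 36 29
f 36 35 27
f 35 32 31
f 32 26 33
f 28 34 29
f 28 29 27
f 28 27 31
f 28 31 33
f 28 33 34
f 29 34 30
f 27 29 36
f 31 27 35
f 33 31 32
f 34 33 26
f 38 37 40
f 38 40 39
f 40 37 41
f 40 41 39
f 41 37 42
f 41 42 39
f 42 37 43
f 42 43 39
f 43 37 44
f 43 44 39
f 44 37 45
f 44 45 39
f 45 37 46
f 45 46 39
f 46 37 47
f 46 47 39
f 47 37 38
f 47 38 39



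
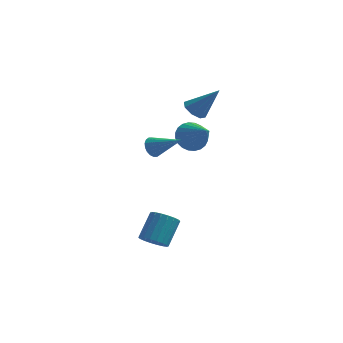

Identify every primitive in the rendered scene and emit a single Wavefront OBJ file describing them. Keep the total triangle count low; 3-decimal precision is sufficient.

v 1.993 0.477 0.469
v 2.289 0.749 0.108
v 3.307 0.083 1.251
v 2.241 0.916 0.273
v 2.143 0.996 0.478
v 2.016 0.974 0.68
v 1.884 0.853 0.841
v 1.773 0.658 0.928
v 1.707 0.427 0.924
v 1.696 0.206 0.83
v 1.745 0.039 0.664
v 1.842 -0.041 0.459
v 1.97 -0.019 0.257
v 2.102 0.102 0.096
v 2.212 0.297 0.009
v 2.279 0.528 0.013
v 3.201 2.921 -0.057
v 3.866 3.206 -0.399
v 4.159 1.879 0.937
v 3.832 3.403 -0.159
v 3.701 3.527 0.096
v 3.494 3.558 0.328
v 3.243 3.493 0.501
v 2.985 3.34 0.589
v 2.761 3.124 0.579
v 2.603 2.877 0.472
v 2.536 2.636 0.284
v 2.571 2.439 0.045
v 2.701 2.316 -0.211
v 2.908 2.284 -0.443
v 3.159 2.35 -0.616
v 3.417 2.503 -0.704
v 3.642 2.719 -0.694
v 3.799 2.966 -0.586
v 2.664 -2.748 -3.346
v 2.994 -2.388 -3.79
v 3.306 -1.451 -2.797
v 2.976 -1.812 -2.354
v 2.722 -2.279 -3.807
v 3.034 -1.343 -2.814
v 2.438 -2.263 -3.733
v 2.75 -1.327 -2.74
v 2.199 -2.344 -3.582
v 2.511 -1.407 -2.589
v 2.052 -2.504 -3.385
v 2.364 -1.567 -2.392
v 2.027 -2.713 -3.18
v 2.338 -1.776 -2.187
v 2.127 -2.928 -3.008
v 2.439 -1.992 -2.015
v 2.334 -3.109 -2.903
v 2.646 -2.172 -1.91
v 2.606 -3.217 -2.886
v 2.918 -2.281 -1.893
v 2.89 -3.233 -2.96
v 3.202 -2.297 -1.967
v 3.129 -3.153 -3.111
v 3.441 -2.216 -2.118
v 3.276 -2.993 -3.308
v 3.588 -2.056 -2.315
v 3.302 -2.784 -3.513
v 3.613 -1.847 -2.52
v 3.201 -2.568 -3.685
v 3.513 -1.632 -2.692
v 3.276 3.224 1.465
v 3.601 2.748 1.211
v 4.344 3.276 2.735
v 3.757 3.18 1.062
v 3.631 3.637 1.149
v 3.297 3.852 1.422
v 2.95 3.699 1.72
v 2.794 3.268 1.869
v 2.92 2.811 1.782
v 3.255 2.596 1.509
f 2 1 4
f 2 4 3
f 4 1 5
f 4 5 3
f 5 1 6
f 5 6 3
f 6 1 7
f 6 7 3
f 7 1 8
f 7 8 3
f 8 1 9
f 8 9 3
f 9 1 10
f 9 10 3
f 10 1 11
f 10 11 3
f 11 1 12
f 11 12 3
f 12 1 13
f 12 13 3
f 13 1 14
f 13 14 3
f 14 1 15
f 14 15 3
f 15 1 16
f 15 16 3
f 16 1 2
f 16 2 3
f 18 17 20
f 18 20 19
f 20 17 21
f 20 21 19
f 21 17 22
f 21 22 19
f 22 17 23
f 22 23 19
f 23 17 24
f 23 24 19
f 24 17 25
f 24 25 19
f 25 17 26
f 25 26 19
f 26 17 27
f 26 27 19
f 27 17 28
f 27 28 19
f 28 17 29
f 28 29 19
f 29 17 30
f 29 30 19
f 30 17 31
f 30 31 19
f 31 17 32
f 31 32 19
f 32 17 33
f 32 33 19
f 33 17 34
f 33 34 19
f 34 17 18
f 34 18 19
f 36 35 39
f 36 39 37
f 37 39 40
f 37 40 38
f 39 35 41
f 39 41 40
f 40 41 42
f 40 42 38
f 41 35 43
f 41 43 42
f 42 43 44
f 42 44 38
f 43 35 45
f 43 45 44
f 44 45 46
f 44 46 38
f 45 35 47
f 45 47 46
f 46 47 48
f 46 48 38
f 47 35 49
f 47 49 48
f 48 49 50
f 48 50 38
f 49 35 51
f 49 51 50
f 50 51 52
f 50 52 38
f 51 35 53
f 51 53 52
f 52 53 54
f 52 54 38
f 53 35 55
f 53 55 54
f 54 55 56
f 54 56 38
f 55 35 57
f 55 57 56
f 56 57 58
f 56 58 38
f 57 35 59
f 57 59 58
f 58 59 60
f 58 60 38
f 59 35 61
f 59 61 60
f 60 61 62
f 60 62 38
f 61 35 63
f 61 63 62
f 62 63 64
f 62 64 38
f 63 35 36
f 63 36 64
f 64 36 37
f 64 37 38
f 66 65 68
f 66 68 67
f 68 65 69
f 68 69 67
f 69 65 70
f 69 70 67
f 70 65 71
f 70 71 67
f 71 65 72
f 71 72 67
f 72 65 73
f 72 73 67
f 73 65 74
f 73 74 67
f 74 65 66
f 74 66 67



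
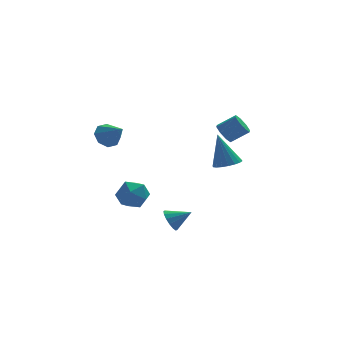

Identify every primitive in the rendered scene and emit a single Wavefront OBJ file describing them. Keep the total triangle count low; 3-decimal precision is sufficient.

v -3.243 0.955 -3.991
v -2.403 1.538 -3.794
v -2.897 0.002 -2.646
v -2.057 0.585 -2.449
v -3.01 0.986 -2.323
v -3.224 1.574 -3.155
v -2.076 -0.034 -3.285
v -2.29 0.554 -4.117
v -1.682 0.927 -3.358
v -2.259 1.557 -2.764
v -3.041 -0.017 -3.676
v -3.618 0.613 -3.082
v 2.497 1.662 0.526
v 2.918 1.719 -0.043
v 3.923 1.576 0.685
v 3.503 1.518 1.254
v 2.817 2.2 0.19
v 3.823 2.056 0.919
v 2.529 2.365 0.62
v 3.535 2.221 1.349
v 2.222 2.118 0.995
v 3.228 1.974 1.724
v 2.077 1.604 1.095
v 3.082 1.461 1.823
v 2.177 1.124 0.861
v 3.183 0.98 1.59
v 2.465 0.959 0.431
v 3.471 0.815 1.16
v 2.772 1.206 0.056
v 3.778 1.062 0.785
v -4.19 -0.689 1.93
v -3.721 -0.907 1.307
v -3.55 -1.711 2.77
v -3.464 -0.462 1.653
v -3.632 -0.149 2.161
v -4.127 -0.153 2.534
v -4.659 -0.47 2.553
v -4.916 -0.916 2.207
v -4.748 -1.228 1.699
v -4.253 -1.225 1.326
v 2.247 -0.429 -0.785
v 2.794 -0.976 -0.513
v 1.813 0.109 1.165
v 2.994 -0.673 -0.552
v 3.046 -0.322 -0.637
v 2.94 0.007 -0.752
v 2.697 0.251 -0.873
v 2.364 0.359 -0.977
v 2.008 0.312 -1.043
v 1.7 0.117 -1.058
v 1.5 -0.185 -1.019
v 1.448 -0.536 -0.934
v 1.554 -0.866 -0.819
v 1.797 -1.109 -0.698
v 2.13 -1.218 -0.594
v 2.486 -1.17 -0.528
v -1.179 -2.253 -3.841
v -0.805 -2.054 -4.447
v -0.101 -2.447 -3.239
v -0.856 -1.729 -4.251
v -0.994 -1.545 -3.945
v -1.182 -1.55 -3.611
v -1.369 -1.744 -3.339
v -1.505 -2.075 -3.201
v -1.554 -2.453 -3.235
v -1.502 -2.778 -3.431
v -1.364 -2.962 -3.737
v -1.176 -2.957 -4.071
v -0.99 -2.763 -4.344
v -0.853 -2.432 -4.481
f 1 12 6
f 1 6 2
f 1 2 8
f 1 8 11
f 1 11 12
f 2 6 10
f 6 12 5
f 12 11 3
f 11 8 7
f 8 2 9
f 4 10 5
f 4 5 3
f 4 3 7
f 4 7 9
f 4 9 10
f 5 10 6
f 3 5 12
f 7 3 11
f 9 7 8
f 10 9 2
f 14 13 17
f 14 17 15
f 15 17 18
f 15 18 16
f 17 13 19
f 17 19 18
f 18 19 20
f 18 20 16
f 19 13 21
f 19 21 20
f 20 21 22
f 20 22 16
f 21 13 23
f 21 23 22
f 22 23 24
f 22 24 16
f 23 13 25
f 23 25 24
f 24 25 26
f 24 26 16
f 25 13 27
f 25 27 26
f 26 27 28
f 26 28 16
f 27 13 29
f 27 29 28
f 28 29 30
f 28 30 16
f 29 13 14
f 29 14 30
f 30 14 15
f 30 15 16
f 32 31 34
f 32 34 33
f 34 31 35
f 34 35 33
f 35 31 36
f 35 36 33
f 36 31 37
f 36 37 33
f 37 31 38
f 37 38 33
f 38 31 39
f 38 39 33
f 39 31 40
f 39 40 33
f 40 31 32
f 40 32 33
f 42 41 44
f 42 44 43
f 44 41 45
f 44 45 43
f 45 41 46
f 45 46 43
f 46 41 47
f 46 47 43
f 47 41 48
f 47 48 43
f 48 41 49
f 48 49 43
f 49 41 50
f 49 50 43
f 50 41 51
f 50 51 43
f 51 41 52
f 51 52 43
f 52 41 53
f 52 53 43
f 53 41 54
f 53 54 43
f 54 41 55
f 54 55 43
f 55 41 56
f 55 56 43
f 56 41 42
f 56 42 43
f 58 57 60
f 58 60 59
f 60 57 61
f 60 61 59
f 61 57 62
f 61 62 59
f 62 57 63
f 62 63 59
f 63 57 64
f 63 64 59
f 64 57 65
f 64 65 59
f 65 57 66
f 65 66 59
f 66 57 67
f 66 67 59
f 67 57 68
f 67 68 59
f 68 57 69
f 68 69 59
f 69 57 70
f 69 70 59
f 70 57 58
f 70 58 59



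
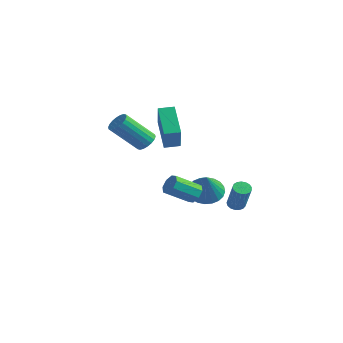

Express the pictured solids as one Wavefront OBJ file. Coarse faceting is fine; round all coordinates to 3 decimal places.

v 3.525 -2.683 0.17
v 4.021 -2.729 0.556
v 3.251 -3.823 1.415
v 2.755 -3.777 1.03
v 3.706 -2.394 0.7
v 2.935 -3.488 1.56
v 3.285 -2.228 0.534
v 2.514 -3.322 1.393
v 3.005 -2.329 0.155
v 2.234 -3.422 1.014
v 3.029 -2.637 -0.215
v 2.259 -3.731 0.644
v 3.345 -2.972 -0.36
v 2.574 -4.066 0.5
v 3.766 -3.138 -0.193
v 2.995 -4.232 0.666
v 4.046 -3.038 0.186
v 3.275 -4.131 1.045
v -4.369 3.638 0.795
v -3.696 2.864 2.322
v -3.75 4.328 0.872
v -3.077 3.553 2.4
v -2.983 2.527 -0.38
v -2.31 1.752 1.148
v -2.364 3.216 -0.302
v -1.691 2.442 1.225
v 2.672 -0.764 -0.631
v 3.228 0.021 -0.445
v 3.388 -1.636 0.911
v 2.91 0.106 -0.249
v 2.557 0.059 -0.112
v 2.221 -0.114 -0.053
v 1.953 -0.385 -0.083
v 1.795 -0.715 -0.196
v 1.771 -1.052 -0.375
v 1.884 -1.345 -0.593
v 2.116 -1.55 -0.817
v 2.434 -1.635 -1.012
v 2.787 -1.587 -1.15
v 3.123 -1.415 -1.208
v 3.391 -1.143 -1.179
v 3.549 -0.814 -1.066
v 3.573 -0.477 -0.887
v 3.461 -0.183 -0.669
v 0.837 4.132 -4.148
v 1.32 4.135 -4.368
v 2.085 3.671 -2.691
v 1.603 3.668 -2.472
v 1.288 4.373 -4.287
v 2.054 3.91 -2.611
v 1.153 4.556 -4.175
v 1.919 4.093 -2.499
v 0.946 4.642 -4.056
v 1.711 4.179 -2.38
v 0.714 4.611 -3.959
v 1.479 4.148 -2.283
v 0.51 4.47 -3.905
v 1.275 4.007 -2.229
v 0.381 4.252 -3.906
v 1.147 3.788 -2.23
v 0.357 4.006 -3.963
v 1.122 3.542 -2.287
v 0.442 3.789 -4.063
v 1.208 3.325 -2.387
v 0.619 3.65 -4.181
v 1.384 3.187 -2.505
v 0.845 3.622 -4.293
v 1.61 3.158 -2.616
v 1.069 3.71 -4.371
v 1.835 3.247 -2.694
v 1.241 3.896 -4.398
v 2.006 3.432 -2.722
v -0.835 -1.399 2.104
v -0.256 -1.665 2.277
v -1.246 -2.806 3.848
v -1.825 -2.541 3.676
v -0.269 -1.424 2.444
v -1.26 -2.565 4.015
v -0.394 -1.177 2.543
v -1.385 -2.319 4.114
v -0.607 -0.975 2.556
v -1.598 -2.117 4.127
v -0.865 -0.857 2.479
v -1.856 -1.998 4.05
v -1.117 -0.846 2.329
v -2.107 -1.988 3.9
v -1.313 -0.945 2.133
v -2.303 -2.086 3.704
v -1.414 -1.134 1.932
v -2.404 -2.275 3.503
v -1.4 -1.375 1.765
v -2.391 -2.516 3.336
v -1.275 -1.621 1.666
v -2.266 -2.763 3.237
v -1.062 -1.823 1.653
v -2.053 -2.965 3.224
v -0.804 -1.942 1.73
v -1.795 -3.083 3.301
v -0.553 -1.952 1.88
v -1.543 -3.094 3.451
v -0.357 -1.854 2.076
v -1.347 -2.995 3.647
f 2 1 5
f 2 5 3
f 3 5 6
f 3 6 4
f 5 1 7
f 5 7 6
f 6 7 8
f 6 8 4
f 7 1 9
f 7 9 8
f 8 9 10
f 8 10 4
f 9 1 11
f 9 11 10
f 10 11 12
f 10 12 4
f 11 1 13
f 11 13 12
f 12 13 14
f 12 14 4
f 13 1 15
f 13 15 14
f 14 15 16
f 14 16 4
f 15 1 17
f 15 17 16
f 16 17 18
f 16 18 4
f 17 1 2
f 17 2 18
f 18 2 3
f 18 3 4
f 20 22 19
f 23 20 19
f 19 22 21
f 21 23 19
f 20 26 22
f 24 20 23
f 24 26 20
f 22 26 21
f 25 23 21
f 21 26 25
f 25 24 23
f 26 24 25
f 28 27 30
f 28 30 29
f 30 27 31
f 30 31 29
f 31 27 32
f 31 32 29
f 32 27 33
f 32 33 29
f 33 27 34
f 33 34 29
f 34 27 35
f 34 35 29
f 35 27 36
f 35 36 29
f 36 27 37
f 36 37 29
f 37 27 38
f 37 38 29
f 38 27 39
f 38 39 29
f 39 27 40
f 39 40 29
f 40 27 41
f 40 41 29
f 41 27 42
f 41 42 29
f 42 27 43
f 42 43 29
f 43 27 44
f 43 44 29
f 44 27 28
f 44 28 29
f 46 45 49
f 46 49 47
f 47 49 50
f 47 50 48
f 49 45 51
f 49 51 50
f 50 51 52
f 50 52 48
f 51 45 53
f 51 53 52
f 52 53 54
f 52 54 48
f 53 45 55
f 53 55 54
f 54 55 56
f 54 56 48
f 55 45 57
f 55 57 56
f 56 57 58
f 56 58 48
f 57 45 59
f 57 59 58
f 58 59 60
f 58 60 48
f 59 45 61
f 59 61 60
f 60 61 62
f 60 62 48
f 61 45 63
f 61 63 62
f 62 63 64
f 62 64 48
f 63 45 65
f 63 65 64
f 64 65 66
f 64 66 48
f 65 45 67
f 65 67 66
f 66 67 68
f 66 68 48
f 67 45 69
f 67 69 68
f 68 69 70
f 68 70 48
f 69 45 71
f 69 71 70
f 70 71 72
f 70 72 48
f 71 45 46
f 71 46 72
f 72 46 47
f 72 47 48
f 74 73 77
f 74 77 75
f 75 77 78
f 75 78 76
f 77 73 79
f 77 79 78
f 78 79 80
f 78 80 76
f 79 73 81
f 79 81 80
f 80 81 82
f 80 82 76
f 81 73 83
f 81 83 82
f 82 83 84
f 82 84 76
f 83 73 85
f 83 85 84
f 84 85 86
f 84 86 76
f 85 73 87
f 85 87 86
f 86 87 88
f 86 88 76
f 87 73 89
f 87 89 88
f 88 89 90
f 88 90 76
f 89 73 91
f 89 91 90
f 90 91 92
f 90 92 76
f 91 73 93
f 91 93 92
f 92 93 94
f 92 94 76
f 93 73 95
f 93 95 94
f 94 95 96
f 94 96 76
f 95 73 97
f 95 97 96
f 96 97 98
f 96 98 76
f 97 73 99
f 97 99 98
f 98 99 100
f 98 100 76
f 99 73 101
f 99 101 100
f 100 101 102
f 100 102 76
f 101 73 74
f 101 74 102
f 102 74 75
f 102 75 76



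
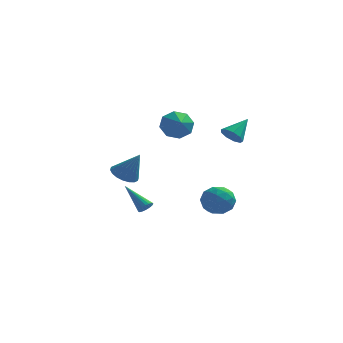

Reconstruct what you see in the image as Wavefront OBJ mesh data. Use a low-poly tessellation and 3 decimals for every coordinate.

v 0.277 -0.082 2.631
v 1.081 -0.113 2.054
v 0.663 -1.218 3.229
v 1.201 0.267 2.698
v 0.779 0.443 3.303
v 0.064 0.311 3.514
v -0.527 -0.052 3.208
v -0.647 -0.432 2.563
v -0.225 -0.608 1.959
v 0.49 -0.476 1.748
v -2.678 -0.066 -1.309
v -2.044 -0.547 -1.729
v -1.762 -0.274 0.309
v -1.906 -0.172 -1.759
v -1.921 0.223 -1.7
v -2.086 0.562 -1.563
v -2.368 0.776 -1.376
v -2.711 0.823 -1.176
v -3.048 0.694 -1.002
v -3.312 0.415 -0.888
v -3.45 0.04 -0.858
v -3.435 -0.356 -0.918
v -3.27 -0.695 -1.054
v -2.988 -0.909 -1.241
v -2.644 -0.956 -1.442
v -2.307 -0.827 -1.616
v 2.954 -2.927 -1.665
v 3.468 -3.276 -0.856
v 2.472 -4.464 -2.024
v 2.986 -4.813 -1.215
v 2.15 -4.244 -1.081
v 2.448 -3.294 -0.86
v 3.492 -4.446 -2.02
v 3.79 -3.496 -1.799
v 3.8 -4.215 -1.076
v 2.971 -4.091 -0.495
v 2.969 -3.649 -2.385
v 2.14 -3.525 -1.804
v 3.253 -2.967 -1.229
v 2.687 -4.773 -1.651
v 2.196 -4.439 -1.572
v 2.497 -4.644 -1.097
v 2.654 -2.977 -1.231
v 2.955 -3.183 -0.756
v 2.181 -3.752 -0.888
v 2.985 -4.557 -2.124
v 3.286 -4.763 -1.649
v 3.443 -3.096 -1.783
v 3.744 -3.301 -1.308
v 3.759 -3.988 -1.992
v 3.75 -3.724 -0.883
v 3.467 -4.627 -1.094
v 3.765 -4.411 -1.567
v 3.94 -3.853 -1.437
v 3.263 -3.651 -0.542
v 2.98 -4.554 -0.752
v 2.488 -4.22 -0.674
v 2.663 -3.661 -0.544
v 3.458 -4.203 -0.671
v 2.96 -3.186 -2.128
v 2.677 -4.089 -2.338
v 3.277 -4.079 -2.336
v 3.452 -3.52 -2.206
v 2.473 -3.113 -1.786
v 2.19 -4.016 -1.997
v 2 -3.887 -1.443
v 2.175 -3.329 -1.313
v 2.482 -3.537 -2.209
v -1.6 0.8 -4.278
v -1.279 0.73 -3.875
v -2.94 1.76 -3.042
v -1.213 0.921 -3.952
v -1.214 1.091 -4.086
v -1.282 1.211 -4.252
v -1.405 1.26 -4.424
v -1.562 1.229 -4.569
v -1.725 1.125 -4.665
v -1.867 0.964 -4.694
v -1.962 0.775 -4.651
v -1.995 0.59 -4.543
v -1.96 0.442 -4.39
v -1.862 0.355 -4.217
v -1.72 0.346 -4.055
v -1.556 0.415 -3.932
v -1.4 0.551 -3.868
v 3.012 3.465 0.565
v 3.508 3.617 -0.017
v 3.848 4.535 1.555
v 3.096 3.955 -0.036
v 2.645 4.064 0.228
v 2.365 3.893 0.649
v 2.389 3.521 1.031
v 2.704 3.123 1.195
v 3.163 2.885 1.065
v 3.552 2.918 0.701
v 3.688 3.207 0.273
f 2 1 4
f 2 4 3
f 4 1 5
f 4 5 3
f 5 1 6
f 5 6 3
f 6 1 7
f 6 7 3
f 7 1 8
f 7 8 3
f 8 1 9
f 8 9 3
f 9 1 10
f 9 10 3
f 10 1 2
f 10 2 3
f 12 11 14
f 12 14 13
f 14 11 15
f 14 15 13
f 15 11 16
f 15 16 13
f 16 11 17
f 16 17 13
f 17 11 18
f 17 18 13
f 18 11 19
f 18 19 13
f 19 11 20
f 19 20 13
f 20 11 21
f 20 21 13
f 21 11 22
f 21 22 13
f 22 11 23
f 22 23 13
f 23 11 24
f 23 24 13
f 24 11 25
f 24 25 13
f 25 11 26
f 25 26 13
f 26 11 12
f 26 12 13
f 27 64 43
f 64 38 67
f 43 67 32
f 64 67 43
f 27 43 39
f 43 32 44
f 39 44 28
f 43 44 39
f 27 39 48
f 39 28 49
f 48 49 34
f 39 49 48
f 27 48 60
f 48 34 63
f 60 63 37
f 48 63 60
f 27 60 64
f 60 37 68
f 64 68 38
f 60 68 64
f 28 44 55
f 44 32 58
f 55 58 36
f 44 58 55
f 32 67 45
f 67 38 66
f 45 66 31
f 67 66 45
f 38 68 65
f 68 37 61
f 65 61 29
f 68 61 65
f 37 63 62
f 63 34 50
f 62 50 33
f 63 50 62
f 34 49 54
f 49 28 51
f 54 51 35
f 49 51 54
f 30 56 42
f 56 36 57
f 42 57 31
f 56 57 42
f 30 42 40
f 42 31 41
f 40 41 29
f 42 41 40
f 30 40 47
f 40 29 46
f 47 46 33
f 40 46 47
f 30 47 52
f 47 33 53
f 52 53 35
f 47 53 52
f 30 52 56
f 52 35 59
f 56 59 36
f 52 59 56
f 31 57 45
f 57 36 58
f 45 58 32
f 57 58 45
f 29 41 65
f 41 31 66
f 65 66 38
f 41 66 65
f 33 46 62
f 46 29 61
f 62 61 37
f 46 61 62
f 35 53 54
f 53 33 50
f 54 50 34
f 53 50 54
f 36 59 55
f 59 35 51
f 55 51 28
f 59 51 55
f 70 69 72
f 70 72 71
f 72 69 73
f 72 73 71
f 73 69 74
f 73 74 71
f 74 69 75
f 74 75 71
f 75 69 76
f 75 76 71
f 76 69 77
f 76 77 71
f 77 69 78
f 77 78 71
f 78 69 79
f 78 79 71
f 79 69 80
f 79 80 71
f 80 69 81
f 80 81 71
f 81 69 82
f 81 82 71
f 82 69 83
f 82 83 71
f 83 69 84
f 83 84 71
f 84 69 85
f 84 85 71
f 85 69 70
f 85 70 71
f 87 86 89
f 87 89 88
f 89 86 90
f 89 90 88
f 90 86 91
f 90 91 88
f 91 86 92
f 91 92 88
f 92 86 93
f 92 93 88
f 93 86 94
f 93 94 88
f 94 86 95
f 94 95 88
f 95 86 96
f 95 96 88
f 96 86 87
f 96 87 88



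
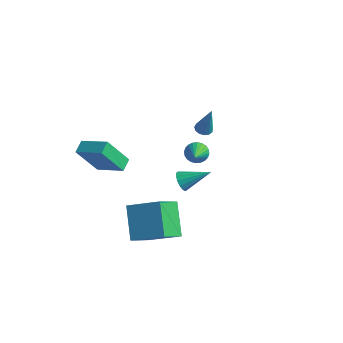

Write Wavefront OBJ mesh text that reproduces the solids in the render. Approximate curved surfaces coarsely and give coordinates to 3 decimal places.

v 0.105 -3.033 -1.266
v 1.79 -2.363 -0.422
v 0.117 -1.556 -2.462
v 1.802 -0.887 -1.617
v 1.258 -4.173 -2.663
v 2.943 -3.504 -1.818
v 1.27 -2.697 -3.858
v 2.955 -2.027 -3.014
v 1.049 2.459 1.717
v 1.368 2.846 1.628
v 1.571 2.441 3.523
v 1.117 2.964 1.702
v 0.844 2.921 1.781
v 0.636 2.732 1.839
v 0.559 2.456 1.859
v 0.637 2.18 1.833
v 0.847 1.993 1.771
v 1.12 1.954 1.692
v 1.371 2.075 1.62
v 1.519 2.318 1.58
v 1.518 2.605 1.583
v -0.67 -3.978 3.489
v -0.865 -3.256 3.772
v -2.283 -4.135 2.776
v -2.478 -3.412 3.059
v 0.018 -3.108 1.741
v -0.177 -2.385 2.024
v -1.595 -3.264 1.028
v -1.79 -2.542 1.311
v 3.024 -2.123 1.847
v 3.457 -2.396 1.498
v 4.216 -1.237 2.633
v 3.371 -2.134 1.333
v 3.192 -1.869 1.307
v 2.968 -1.672 1.425
v 2.759 -1.596 1.656
v 2.621 -1.661 1.938
v 2.591 -1.849 2.196
v 2.677 -2.111 2.36
v 2.856 -2.376 2.387
v 3.08 -2.573 2.269
v 3.289 -2.649 2.038
v 3.427 -2.585 1.756
v -0.678 4.208 -2.699
v -0.276 4.056 -3.251
v 0.058 3.032 -1.841
v -0.123 4.244 -3.124
v -0.055 4.426 -2.933
v -0.082 4.575 -2.705
v -0.2 4.668 -2.477
v -0.39 4.691 -2.282
v -0.624 4.641 -2.151
v -0.866 4.524 -2.103
v -1.08 4.359 -2.146
v -1.232 4.171 -2.273
v -1.3 3.989 -2.464
v -1.273 3.84 -2.692
v -1.156 3.747 -2.92
v -0.966 3.724 -3.115
v -0.732 3.775 -3.246
v -0.489 3.891 -3.294
f 2 4 1
f 5 2 1
f 1 4 3
f 3 5 1
f 2 8 4
f 6 2 5
f 6 8 2
f 4 8 3
f 7 5 3
f 3 8 7
f 7 6 5
f 8 6 7
f 10 9 12
f 10 12 11
f 12 9 13
f 12 13 11
f 13 9 14
f 13 14 11
f 14 9 15
f 14 15 11
f 15 9 16
f 15 16 11
f 16 9 17
f 16 17 11
f 17 9 18
f 17 18 11
f 18 9 19
f 18 19 11
f 19 9 20
f 19 20 11
f 20 9 21
f 20 21 11
f 21 9 10
f 21 10 11
f 23 25 22
f 26 23 22
f 22 25 24
f 24 26 22
f 23 29 25
f 27 23 26
f 27 29 23
f 25 29 24
f 28 26 24
f 24 29 28
f 28 27 26
f 29 27 28
f 31 30 33
f 31 33 32
f 33 30 34
f 33 34 32
f 34 30 35
f 34 35 32
f 35 30 36
f 35 36 32
f 36 30 37
f 36 37 32
f 37 30 38
f 37 38 32
f 38 30 39
f 38 39 32
f 39 30 40
f 39 40 32
f 40 30 41
f 40 41 32
f 41 30 42
f 41 42 32
f 42 30 43
f 42 43 32
f 43 30 31
f 43 31 32
f 45 44 47
f 45 47 46
f 47 44 48
f 47 48 46
f 48 44 49
f 48 49 46
f 49 44 50
f 49 50 46
f 50 44 51
f 50 51 46
f 51 44 52
f 51 52 46
f 52 44 53
f 52 53 46
f 53 44 54
f 53 54 46
f 54 44 55
f 54 55 46
f 55 44 56
f 55 56 46
f 56 44 57
f 56 57 46
f 57 44 58
f 57 58 46
f 58 44 59
f 58 59 46
f 59 44 60
f 59 60 46
f 60 44 61
f 60 61 46
f 61 44 45
f 61 45 46



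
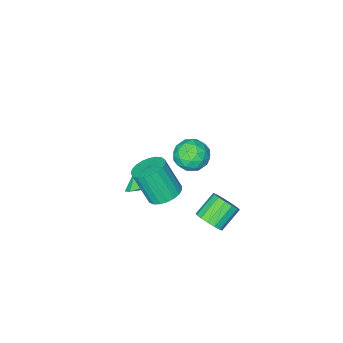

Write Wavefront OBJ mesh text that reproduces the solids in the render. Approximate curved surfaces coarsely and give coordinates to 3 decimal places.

v -4.603 -1.912 -3.524
v -3.916 -1.097 -3.048
v -3.724 -3.243 -2.512
v -3.037 -2.428 -2.036
v -4.173 -2.463 -1.769
v -4.716 -1.641 -2.394
v -2.924 -2.699 -3.166
v -3.467 -1.877 -3.791
v -2.879 -1.584 -2.826
v -3.651 -1.437 -1.963
v -3.989 -2.903 -3.597
v -4.761 -2.756 -2.734
v -4.337 -1.388 -3.375
v -3.303 -2.952 -2.185
v -3.971 -2.973 -2.028
v -3.567 -2.494 -1.749
v -4.807 -1.707 -2.991
v -4.403 -1.228 -2.711
v -4.554 -2.031 -1.959
v -3.237 -3.112 -2.849
v -2.833 -2.633 -2.569
v -4.073 -1.846 -3.811
v -3.669 -1.367 -3.532
v -3.086 -2.309 -3.601
v -3.323 -1.195 -2.965
v -2.807 -1.977 -2.37
v -2.74 -2.137 -3.034
v -3.059 -1.653 -3.401
v -3.777 -1.109 -2.458
v -3.261 -1.891 -1.863
v -3.928 -1.912 -1.706
v -4.247 -1.428 -2.073
v -3.167 -1.395 -2.327
v -4.379 -2.449 -3.697
v -3.863 -3.231 -3.102
v -3.393 -2.912 -3.487
v -3.712 -2.428 -3.854
v -4.833 -2.363 -3.19
v -4.317 -3.145 -2.595
v -4.581 -2.687 -2.159
v -4.9 -2.203 -2.526
v -4.473 -2.945 -3.233
v 2.797 3.909 2.95
v 3.732 4.191 2.867
v 4.158 3.333 4.747
v 3.223 3.051 4.83
v 3.563 4.512 3.052
v 3.989 3.654 4.932
v 3.261 4.729 3.219
v 3.687 3.871 5.099
v 2.879 4.804 3.34
v 3.305 3.946 5.22
v 2.483 4.725 3.393
v 2.909 3.867 5.273
v 2.141 4.504 3.37
v 2.567 3.646 5.25
v 1.913 4.18 3.274
v 2.339 3.322 5.154
v 1.837 3.81 3.122
v 2.263 2.952 5.002
v 1.928 3.456 2.94
v 2.354 2.599 4.821
v 2.168 3.181 2.76
v 2.595 2.323 4.64
v 2.518 3.032 2.613
v 2.944 2.174 4.493
v 2.916 3.034 2.524
v 3.342 2.177 4.404
v 3.293 3.188 2.509
v 3.719 2.33 4.389
v 3.584 3.466 2.57
v 4.01 2.608 4.45
v 3.739 3.821 2.696
v 4.166 2.963 4.576
v -0.14 3.957 -1.566
v 0.306 4.381 -0.938
v -0.973 4.288 0.035
v -1.42 3.863 -0.594
v 0.1 4.709 -1.178
v -1.179 4.616 -0.205
v -0.171 4.835 -1.522
v -1.45 4.742 -0.549
v -0.433 4.726 -1.878
v -1.713 4.633 -0.905
v -0.617 4.41 -2.15
v -1.897 4.317 -1.178
v -0.674 3.974 -2.266
v -1.953 3.88 -1.293
v -0.587 3.532 -2.195
v -1.866 3.439 -1.222
v -0.381 3.204 -1.955
v -1.66 3.111 -0.982
v -0.11 3.078 -1.611
v -1.389 2.985 -0.638
v 0.153 3.187 -1.255
v -1.127 3.094 -0.282
v 0.337 3.503 -0.982
v -0.943 3.41 -0.01
v 0.393 3.94 -0.867
v -0.886 3.846 0.106
v 0.79 -0.855 -1.887
v 1.654 -0.732 -1.537
v 0.49 -1.685 -0.853
v 1.309 -0.324 -1.31
v 0.765 -0.119 -1.303
v 0.232 -0.194 -1.519
v -0.089 -0.522 -1.876
v -0.074 -0.977 -2.237
v 0.272 -1.385 -2.464
v 0.815 -1.591 -2.471
v 1.349 -1.515 -2.255
v 1.669 -1.187 -1.898
f 1 38 17
f 38 12 41
f 17 41 6
f 38 41 17
f 1 17 13
f 17 6 18
f 13 18 2
f 17 18 13
f 1 13 22
f 13 2 23
f 22 23 8
f 13 23 22
f 1 22 34
f 22 8 37
f 34 37 11
f 22 37 34
f 1 34 38
f 34 11 42
f 38 42 12
f 34 42 38
f 2 18 29
f 18 6 32
f 29 32 10
f 18 32 29
f 6 41 19
f 41 12 40
f 19 40 5
f 41 40 19
f 12 42 39
f 42 11 35
f 39 35 3
f 42 35 39
f 11 37 36
f 37 8 24
f 36 24 7
f 37 24 36
f 8 23 28
f 23 2 25
f 28 25 9
f 23 25 28
f 4 30 16
f 30 10 31
f 16 31 5
f 30 31 16
f 4 16 14
f 16 5 15
f 14 15 3
f 16 15 14
f 4 14 21
f 14 3 20
f 21 20 7
f 14 20 21
f 4 21 26
f 21 7 27
f 26 27 9
f 21 27 26
f 4 26 30
f 26 9 33
f 30 33 10
f 26 33 30
f 5 31 19
f 31 10 32
f 19 32 6
f 31 32 19
f 3 15 39
f 15 5 40
f 39 40 12
f 15 40 39
f 7 20 36
f 20 3 35
f 36 35 11
f 20 35 36
f 9 27 28
f 27 7 24
f 28 24 8
f 27 24 28
f 10 33 29
f 33 9 25
f 29 25 2
f 33 25 29
f 44 43 47
f 44 47 45
f 45 47 48
f 45 48 46
f 47 43 49
f 47 49 48
f 48 49 50
f 48 50 46
f 49 43 51
f 49 51 50
f 50 51 52
f 50 52 46
f 51 43 53
f 51 53 52
f 52 53 54
f 52 54 46
f 53 43 55
f 53 55 54
f 54 55 56
f 54 56 46
f 55 43 57
f 55 57 56
f 56 57 58
f 56 58 46
f 57 43 59
f 57 59 58
f 58 59 60
f 58 60 46
f 59 43 61
f 59 61 60
f 60 61 62
f 60 62 46
f 61 43 63
f 61 63 62
f 62 63 64
f 62 64 46
f 63 43 65
f 63 65 64
f 64 65 66
f 64 66 46
f 65 43 67
f 65 67 66
f 66 67 68
f 66 68 46
f 67 43 69
f 67 69 68
f 68 69 70
f 68 70 46
f 69 43 71
f 69 71 70
f 70 71 72
f 70 72 46
f 71 43 73
f 71 73 72
f 72 73 74
f 72 74 46
f 73 43 44
f 73 44 74
f 74 44 45
f 74 45 46
f 76 75 79
f 76 79 77
f 77 79 80
f 77 80 78
f 79 75 81
f 79 81 80
f 80 81 82
f 80 82 78
f 81 75 83
f 81 83 82
f 82 83 84
f 82 84 78
f 83 75 85
f 83 85 84
f 84 85 86
f 84 86 78
f 85 75 87
f 85 87 86
f 86 87 88
f 86 88 78
f 87 75 89
f 87 89 88
f 88 89 90
f 88 90 78
f 89 75 91
f 89 91 90
f 90 91 92
f 90 92 78
f 91 75 93
f 91 93 92
f 92 93 94
f 92 94 78
f 93 75 95
f 93 95 94
f 94 95 96
f 94 96 78
f 95 75 97
f 95 97 96
f 96 97 98
f 96 98 78
f 97 75 99
f 97 99 98
f 98 99 100
f 98 100 78
f 99 75 76
f 99 76 100
f 100 76 77
f 100 77 78
f 102 101 104
f 102 104 103
f 104 101 105
f 104 105 103
f 105 101 106
f 105 106 103
f 106 101 107
f 106 107 103
f 107 101 108
f 107 108 103
f 108 101 109
f 108 109 103
f 109 101 110
f 109 110 103
f 110 101 111
f 110 111 103
f 111 101 112
f 111 112 103
f 112 101 102
f 112 102 103



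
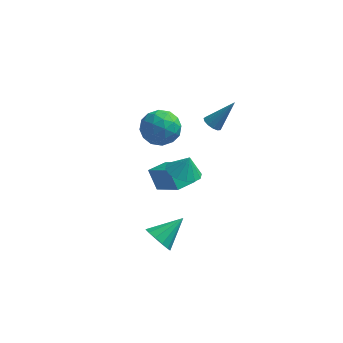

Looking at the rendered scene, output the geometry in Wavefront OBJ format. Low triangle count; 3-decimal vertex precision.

v -3.802 3.764 -0.995
v -2.962 3.519 -0.13
v -3.698 1.881 -1.63
v -2.858 1.636 -0.765
v -4.023 1.865 -0.444
v -4.088 3.029 -0.051
v -2.572 2.371 -1.709
v -2.637 3.535 -1.316
v -2.202 2.658 -0.571
v -3.099 2.345 0.211
v -3.561 3.055 -1.971
v -4.458 2.742 -1.189
v -3.391 3.807 -0.507
v -3.269 1.593 -1.253
v -3.954 1.727 -1.064
v -3.46 1.583 -0.556
v -4.053 3.519 -0.461
v -3.559 3.375 0.048
v -4.183 2.402 -0.137
v -3.101 2.025 -1.808
v -2.607 1.881 -1.299
v -3.2 3.817 -1.204
v -2.706 3.673 -0.696
v -2.477 2.998 -1.623
v -2.451 3.157 -0.258
v -2.39 2.05 -0.631
v -2.222 2.482 -1.185
v -2.26 3.166 -0.955
v -2.978 2.973 0.202
v -2.917 1.866 -0.171
v -3.602 2.001 0.018
v -3.64 2.685 0.248
v -2.532 2.467 -0.057
v -3.743 3.534 -1.589
v -3.682 2.427 -1.962
v -3.02 2.715 -2.008
v -3.058 3.399 -1.778
v -4.27 3.35 -1.129
v -4.209 2.243 -1.502
v -4.4 2.234 -0.805
v -4.438 2.918 -0.575
v -4.128 2.933 -1.703
v -2.063 -4.355 -3.706
v -1.483 -4.332 -4.42
v -0.937 -3.205 -2.754
v -1.819 -3.944 -4.492
v -2.232 -3.686 -4.314
v -2.592 -3.641 -3.944
v -2.783 -3.823 -3.498
v -2.746 -4.173 -3.118
v -2.492 -4.582 -2.925
v -2.102 -4.918 -2.979
v -1.699 -5.076 -3.265
v -1.412 -5.005 -3.691
v -1.331 -4.728 -4.121
v -1.263 -1.408 -0.52
v -0.347 -1.142 -0.822
v -0.977 -1.192 0.54
v -0.625 -0.706 -0.836
v -1.074 -0.458 -0.766
v -1.574 -0.464 -0.63
v -1.99 -0.724 -0.465
v -2.211 -1.167 -0.314
v -2.179 -1.675 -0.219
v -1.901 -2.111 -0.205
v -1.452 -2.359 -0.275
v -0.952 -2.353 -0.411
v -0.536 -2.093 -0.576
v -0.315 -1.65 -0.727
v -0.266 1.542 1.055
v 0.215 1.328 0.789
v 0.826 2.118 2.565
v 0.186 1.644 0.69
v 0.013 1.927 0.706
v -0.248 2.089 0.834
v -0.515 2.077 1.032
v -0.703 1.895 1.237
v -0.752 1.602 1.385
v -0.647 1.289 1.428
v -0.421 1.057 1.353
v -0.146 0.979 1.183
v 0.091 1.08 0.973
v -3.596 0.612 -2.767
v -2.231 -0.411 -1.543
v -2.834 1.563 -2.822
v -1.469 0.54 -1.598
v -3.011 0.08 -3.862
v -1.646 -0.943 -2.638
v -2.249 1.031 -3.917
v -0.884 0.008 -2.693
f 1 38 17
f 38 12 41
f 17 41 6
f 38 41 17
f 1 17 13
f 17 6 18
f 13 18 2
f 17 18 13
f 1 13 22
f 13 2 23
f 22 23 8
f 13 23 22
f 1 22 34
f 22 8 37
f 34 37 11
f 22 37 34
f 1 34 38
f 34 11 42
f 38 42 12
f 34 42 38
f 2 18 29
f 18 6 32
f 29 32 10
f 18 32 29
f 6 41 19
f 41 12 40
f 19 40 5
f 41 40 19
f 12 42 39
f 42 11 35
f 39 35 3
f 42 35 39
f 11 37 36
f 37 8 24
f 36 24 7
f 37 24 36
f 8 23 28
f 23 2 25
f 28 25 9
f 23 25 28
f 4 30 16
f 30 10 31
f 16 31 5
f 30 31 16
f 4 16 14
f 16 5 15
f 14 15 3
f 16 15 14
f 4 14 21
f 14 3 20
f 21 20 7
f 14 20 21
f 4 21 26
f 21 7 27
f 26 27 9
f 21 27 26
f 4 26 30
f 26 9 33
f 30 33 10
f 26 33 30
f 5 31 19
f 31 10 32
f 19 32 6
f 31 32 19
f 3 15 39
f 15 5 40
f 39 40 12
f 15 40 39
f 7 20 36
f 20 3 35
f 36 35 11
f 20 35 36
f 9 27 28
f 27 7 24
f 28 24 8
f 27 24 28
f 10 33 29
f 33 9 25
f 29 25 2
f 33 25 29
f 44 43 46
f 44 46 45
f 46 43 47
f 46 47 45
f 47 43 48
f 47 48 45
f 48 43 49
f 48 49 45
f 49 43 50
f 49 50 45
f 50 43 51
f 50 51 45
f 51 43 52
f 51 52 45
f 52 43 53
f 52 53 45
f 53 43 54
f 53 54 45
f 54 43 55
f 54 55 45
f 55 43 44
f 55 44 45
f 57 56 59
f 57 59 58
f 59 56 60
f 59 60 58
f 60 56 61
f 60 61 58
f 61 56 62
f 61 62 58
f 62 56 63
f 62 63 58
f 63 56 64
f 63 64 58
f 64 56 65
f 64 65 58
f 65 56 66
f 65 66 58
f 66 56 67
f 66 67 58
f 67 56 68
f 67 68 58
f 68 56 69
f 68 69 58
f 69 56 57
f 69 57 58
f 71 70 73
f 71 73 72
f 73 70 74
f 73 74 72
f 74 70 75
f 74 75 72
f 75 70 76
f 75 76 72
f 76 70 77
f 76 77 72
f 77 70 78
f 77 78 72
f 78 70 79
f 78 79 72
f 79 70 80
f 79 80 72
f 80 70 81
f 80 81 72
f 81 70 82
f 81 82 72
f 82 70 71
f 82 71 72
f 84 86 83
f 87 84 83
f 83 86 85
f 85 87 83
f 84 90 86
f 88 84 87
f 88 90 84
f 86 90 85
f 89 87 85
f 85 90 89
f 89 88 87
f 90 88 89



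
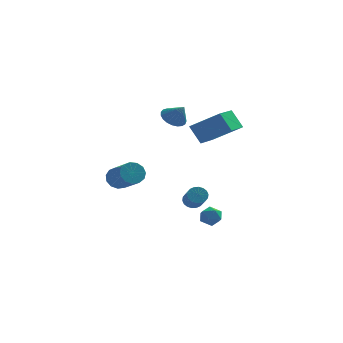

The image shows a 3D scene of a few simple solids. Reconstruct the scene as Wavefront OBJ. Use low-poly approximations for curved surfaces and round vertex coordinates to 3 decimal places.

v 0.538 -2.276 -2.254
v 0.821 -1.922 -1.892
v 1.125 -3.009 -1.065
v 0.842 -3.364 -1.426
v 0.58 -1.919 -1.799
v 0.885 -3.006 -0.972
v 0.331 -1.986 -1.796
v 0.636 -3.074 -0.969
v 0.123 -2.111 -1.884
v 0.427 -3.199 -1.056
v -0.003 -2.269 -2.045
v 0.302 -3.356 -1.217
v -0.022 -2.428 -2.247
v 0.283 -3.516 -1.42
v 0.07 -2.557 -2.451
v 0.375 -3.645 -1.623
v 0.255 -2.631 -2.615
v 0.559 -3.718 -1.788
v 0.495 -2.634 -2.708
v 0.8 -3.721 -1.881
v 0.744 -2.566 -2.711
v 1.049 -3.654 -1.884
v 0.953 -2.441 -2.624
v 1.257 -3.529 -1.796
v 1.078 -2.284 -2.463
v 1.383 -3.371 -1.635
v 1.097 -2.124 -2.26
v 1.402 -3.212 -1.433
v 1.005 -1.995 -2.057
v 1.31 -3.083 -1.229
v 0.774 2.255 0.324
v 0.109 2.698 1.462
v 1.387 4.152 -0.056
v 0.723 4.595 1.081
v 2.497 1.925 1.459
v 1.833 2.368 2.596
v 3.111 3.822 1.078
v 2.446 4.265 2.216
v -3.43 -2.705 -0.521
v -3.075 -2.904 -1.15
v -2.194 -4.313 -0.209
v -2.55 -4.115 0.421
v -2.827 -2.62 -0.958
v -1.946 -4.03 -0.017
v -2.771 -2.364 -0.627
v -1.89 -3.773 0.314
v -2.924 -2.216 -0.262
v -2.043 -3.626 0.679
v -3.238 -2.223 0.021
v -2.357 -3.633 0.962
v -3.613 -2.384 0.132
v -2.732 -3.793 1.073
v -3.93 -2.646 0.036
v -3.049 -4.056 0.977
v -4.088 -2.927 -0.237
v -3.207 -4.337 0.704
v -4.038 -3.138 -0.6
v -3.157 -4.547 0.341
v -3.794 -3.211 -0.938
v -2.914 -4.621 0.004
v -3.436 -3.124 -1.143
v -2.555 -4.533 -0.202
v -0.822 3.592 1.839
v -0.316 3.19 1.319
v -0.198 3.108 2.821
v -0.151 3.49 1.362
v -0.102 3.807 1.487
v -0.178 4.088 1.674
v -0.365 4.283 1.889
v -0.631 4.358 2.095
v -0.93 4.301 2.257
v -1.21 4.121 2.348
v -1.424 3.85 2.35
v -1.533 3.534 2.264
v -1.52 3.229 2.104
v -1.386 2.986 1.899
v -1.154 2.848 1.683
v -0.865 2.838 1.495
v -0.569 2.959 1.366
v 1.257 -1.683 -4.146
v 1.564 -1.295 -3.63
v 1.436 -2.645 -3.53
v 1.743 -2.257 -3.014
v 1.041 -2.2 -3.134
v 0.93 -1.605 -3.515
v 2.07 -2.335 -3.645
v 1.959 -1.74 -4.026
v 2.066 -1.698 -3.32
v 1.43 -1.615 -3.005
v 1.57 -2.325 -4.155
v 0.934 -2.242 -3.84
f 2 1 5
f 2 5 3
f 3 5 6
f 3 6 4
f 5 1 7
f 5 7 6
f 6 7 8
f 6 8 4
f 7 1 9
f 7 9 8
f 8 9 10
f 8 10 4
f 9 1 11
f 9 11 10
f 10 11 12
f 10 12 4
f 11 1 13
f 11 13 12
f 12 13 14
f 12 14 4
f 13 1 15
f 13 15 14
f 14 15 16
f 14 16 4
f 15 1 17
f 15 17 16
f 16 17 18
f 16 18 4
f 17 1 19
f 17 19 18
f 18 19 20
f 18 20 4
f 19 1 21
f 19 21 20
f 20 21 22
f 20 22 4
f 21 1 23
f 21 23 22
f 22 23 24
f 22 24 4
f 23 1 25
f 23 25 24
f 24 25 26
f 24 26 4
f 25 1 27
f 25 27 26
f 26 27 28
f 26 28 4
f 27 1 29
f 27 29 28
f 28 29 30
f 28 30 4
f 29 1 2
f 29 2 30
f 30 2 3
f 30 3 4
f 32 34 31
f 35 32 31
f 31 34 33
f 33 35 31
f 32 38 34
f 36 32 35
f 36 38 32
f 34 38 33
f 37 35 33
f 33 38 37
f 37 36 35
f 38 36 37
f 40 39 43
f 40 43 41
f 41 43 44
f 41 44 42
f 43 39 45
f 43 45 44
f 44 45 46
f 44 46 42
f 45 39 47
f 45 47 46
f 46 47 48
f 46 48 42
f 47 39 49
f 47 49 48
f 48 49 50
f 48 50 42
f 49 39 51
f 49 51 50
f 50 51 52
f 50 52 42
f 51 39 53
f 51 53 52
f 52 53 54
f 52 54 42
f 53 39 55
f 53 55 54
f 54 55 56
f 54 56 42
f 55 39 57
f 55 57 56
f 56 57 58
f 56 58 42
f 57 39 59
f 57 59 58
f 58 59 60
f 58 60 42
f 59 39 61
f 59 61 60
f 60 61 62
f 60 62 42
f 61 39 40
f 61 40 62
f 62 40 41
f 62 41 42
f 64 63 66
f 64 66 65
f 66 63 67
f 66 67 65
f 67 63 68
f 67 68 65
f 68 63 69
f 68 69 65
f 69 63 70
f 69 70 65
f 70 63 71
f 70 71 65
f 71 63 72
f 71 72 65
f 72 63 73
f 72 73 65
f 73 63 74
f 73 74 65
f 74 63 75
f 74 75 65
f 75 63 76
f 75 76 65
f 76 63 77
f 76 77 65
f 77 63 78
f 77 78 65
f 78 63 79
f 78 79 65
f 79 63 64
f 79 64 65
f 80 91 85
f 80 85 81
f 80 81 87
f 80 87 90
f 80 90 91
f 81 85 89
f 85 91 84
f 91 90 82
f 90 87 86
f 87 81 88
f 83 89 84
f 83 84 82
f 83 82 86
f 83 86 88
f 83 88 89
f 84 89 85
f 82 84 91
f 86 82 90
f 88 86 87
f 89 88 81

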